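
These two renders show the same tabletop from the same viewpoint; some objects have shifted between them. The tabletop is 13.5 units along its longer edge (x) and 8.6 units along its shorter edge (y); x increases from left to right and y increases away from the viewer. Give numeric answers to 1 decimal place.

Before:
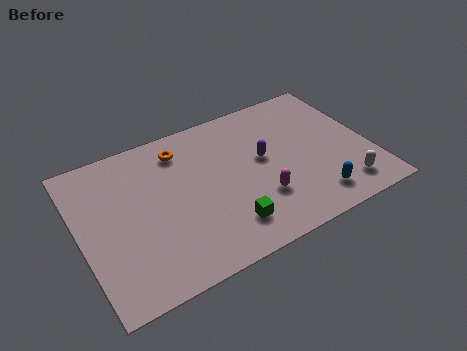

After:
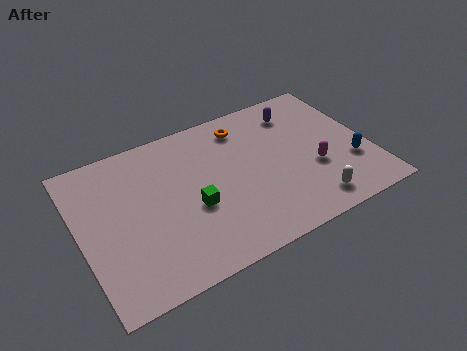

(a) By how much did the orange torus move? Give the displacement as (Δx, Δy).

(3.0, 0.1)

From the two frames, the orange torus sits at roughly (5.0, 7.0) before and (8.0, 7.1) after.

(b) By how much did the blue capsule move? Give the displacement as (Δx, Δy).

(2.0, 1.3)

The blue capsule started near (10.5, 1.5) and ended near (12.5, 2.8).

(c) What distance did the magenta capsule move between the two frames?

2.8

The magenta capsule moved from about (8.1, 2.6) to (10.8, 3.2), a distance of √(2.7² + 0.6²) ≈ 2.8.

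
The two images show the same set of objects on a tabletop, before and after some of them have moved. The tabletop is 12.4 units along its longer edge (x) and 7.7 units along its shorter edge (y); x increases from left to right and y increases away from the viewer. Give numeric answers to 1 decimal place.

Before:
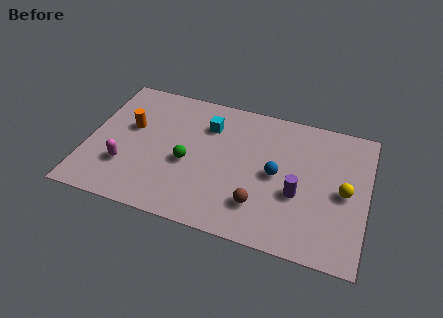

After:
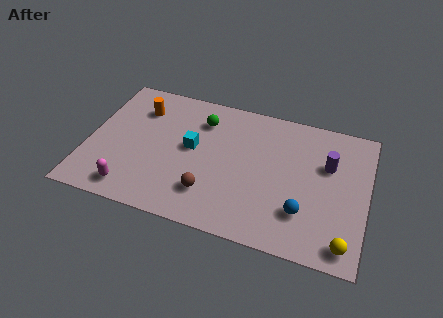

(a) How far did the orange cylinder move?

1.2

The orange cylinder moved from about (1.8, 4.6) to (2.1, 5.8), a distance of √(0.3² + 1.2²) ≈ 1.2.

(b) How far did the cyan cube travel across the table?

1.6

The cyan cube was near (5.2, 5.7) before and (4.6, 4.2) after, so it travelled √(0.6² + 1.5²) ≈ 1.6 units.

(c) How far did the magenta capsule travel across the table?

1.3

The magenta capsule was near (1.8, 2.3) before and (2.2, 1.1) after, so it travelled √(0.4² + 1.2²) ≈ 1.3 units.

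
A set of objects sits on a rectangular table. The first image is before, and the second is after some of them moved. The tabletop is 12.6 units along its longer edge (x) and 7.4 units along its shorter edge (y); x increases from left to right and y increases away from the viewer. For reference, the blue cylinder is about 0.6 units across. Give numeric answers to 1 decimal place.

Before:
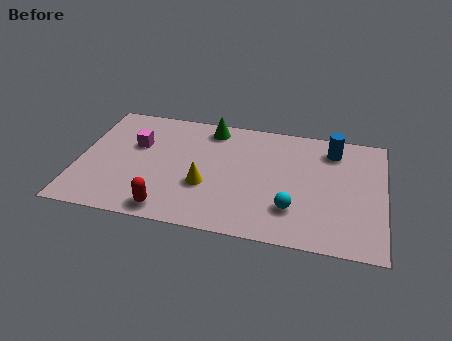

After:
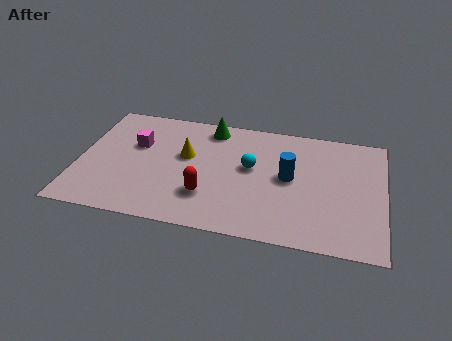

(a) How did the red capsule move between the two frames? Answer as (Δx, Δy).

(1.5, 1.2)

From the two frames, the red capsule sits at roughly (3.9, 0.9) before and (5.4, 2.1) after.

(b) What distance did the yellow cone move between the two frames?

1.9

From (5.3, 2.7) to (4.4, 4.4), the yellow cone covered √(0.9² + 1.7²) ≈ 1.9 units.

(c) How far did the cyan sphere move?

2.8

From (8.9, 2.0) to (7.1, 4.2), the cyan sphere covered √(1.8² + 2.2²) ≈ 2.8 units.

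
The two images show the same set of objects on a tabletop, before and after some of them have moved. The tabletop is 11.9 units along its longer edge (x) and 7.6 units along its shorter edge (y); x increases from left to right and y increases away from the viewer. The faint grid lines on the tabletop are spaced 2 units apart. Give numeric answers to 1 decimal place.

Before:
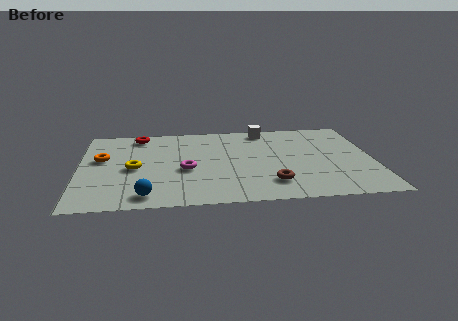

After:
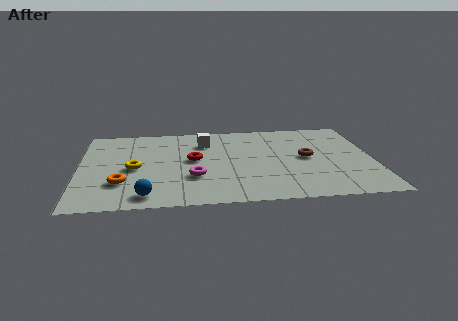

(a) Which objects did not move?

the blue sphere and the yellow torus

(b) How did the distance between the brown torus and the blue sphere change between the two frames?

+2.1

Before: roughly 5.0 units apart; after: 7.1. That's 2.1 units further apart.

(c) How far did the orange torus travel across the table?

2.4

From (0.9, 4.5) to (1.7, 2.2), the orange torus covered √(0.8² + 2.3²) ≈ 2.4 units.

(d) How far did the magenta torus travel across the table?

0.8

The magenta torus moved from about (4.3, 3.2) to (4.6, 2.5), a distance of √(0.3² + 0.7²) ≈ 0.8.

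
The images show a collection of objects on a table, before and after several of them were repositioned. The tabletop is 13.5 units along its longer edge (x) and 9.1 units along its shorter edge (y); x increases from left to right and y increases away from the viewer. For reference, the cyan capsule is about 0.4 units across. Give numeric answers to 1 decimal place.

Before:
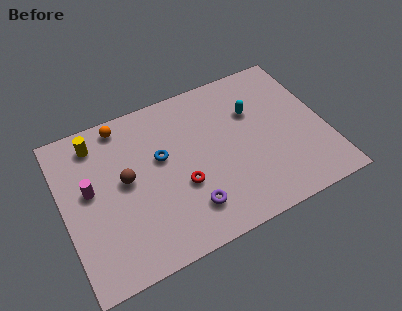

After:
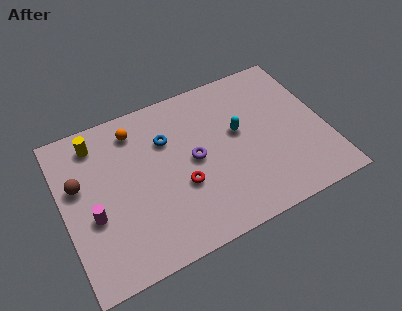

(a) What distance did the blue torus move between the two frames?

1.0

The blue torus moved from about (5.1, 5.4) to (5.5, 6.3), a distance of √(0.4² + 0.9²) ≈ 1.0.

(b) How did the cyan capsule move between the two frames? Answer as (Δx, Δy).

(-0.9, -0.9)

The cyan capsule started near (10.0, 6.1) and ended near (9.1, 5.2).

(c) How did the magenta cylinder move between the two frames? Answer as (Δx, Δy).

(0.0, -1.5)

The magenta cylinder started near (1.4, 5.1) and ended near (1.4, 3.6).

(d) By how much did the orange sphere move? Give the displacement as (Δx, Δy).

(0.6, -0.6)

From the two frames, the orange sphere sits at roughly (3.4, 8.1) before and (4.0, 7.5) after.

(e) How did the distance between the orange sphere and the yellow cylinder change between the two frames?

+0.5

They were about 1.5 units apart before and 2.0 after — 0.5 units further apart.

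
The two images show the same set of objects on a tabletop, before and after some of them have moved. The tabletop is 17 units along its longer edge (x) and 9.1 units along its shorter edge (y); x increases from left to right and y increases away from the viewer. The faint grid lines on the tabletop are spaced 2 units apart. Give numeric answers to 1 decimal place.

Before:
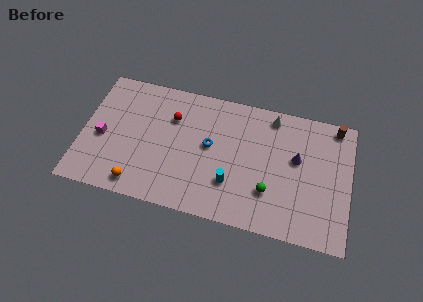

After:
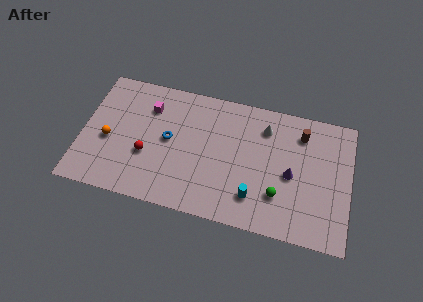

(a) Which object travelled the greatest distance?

the magenta cube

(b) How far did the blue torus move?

2.6

The blue torus was near (8.1, 5.0) before and (5.5, 4.8) after, so it travelled √(2.6² + 0.2²) ≈ 2.6 units.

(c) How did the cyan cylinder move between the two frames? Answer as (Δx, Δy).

(1.5, -0.6)

From the two frames, the cyan cylinder sits at roughly (9.6, 2.7) before and (11.1, 2.1) after.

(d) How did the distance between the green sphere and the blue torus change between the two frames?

+2.9

Before: roughly 4.5 units apart; after: 7.4. That's 2.9 units further apart.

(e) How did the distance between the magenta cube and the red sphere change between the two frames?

-1.5

Before: roughly 4.9 units apart; after: 3.4. That's 1.5 units closer together.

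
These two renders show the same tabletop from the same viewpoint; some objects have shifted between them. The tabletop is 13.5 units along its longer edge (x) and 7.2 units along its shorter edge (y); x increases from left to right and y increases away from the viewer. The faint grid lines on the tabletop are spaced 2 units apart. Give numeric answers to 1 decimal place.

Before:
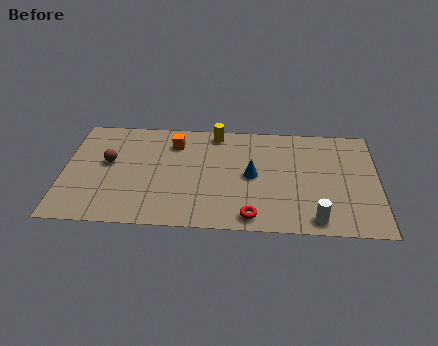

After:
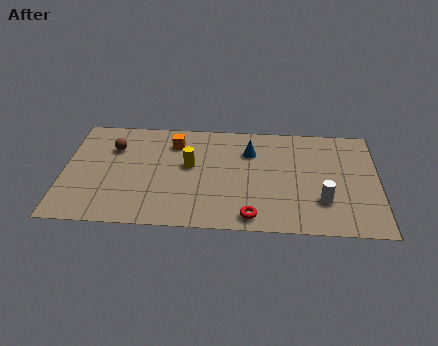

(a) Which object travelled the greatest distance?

the yellow cylinder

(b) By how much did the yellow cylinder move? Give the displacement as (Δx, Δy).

(-1.1, -2.3)

From the two frames, the yellow cylinder sits at roughly (6.5, 6.4) before and (5.4, 4.1) after.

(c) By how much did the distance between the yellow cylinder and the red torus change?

-1.5

Before: roughly 5.7 units apart; after: 4.2. That's 1.5 units closer together.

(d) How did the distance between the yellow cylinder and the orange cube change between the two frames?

-0.3

They were about 2.0 units apart before and 1.7 after — 0.3 units closer together.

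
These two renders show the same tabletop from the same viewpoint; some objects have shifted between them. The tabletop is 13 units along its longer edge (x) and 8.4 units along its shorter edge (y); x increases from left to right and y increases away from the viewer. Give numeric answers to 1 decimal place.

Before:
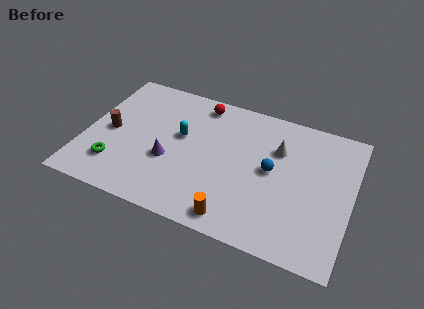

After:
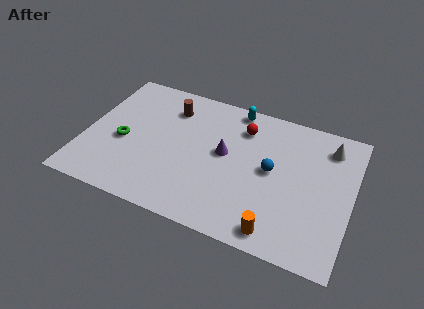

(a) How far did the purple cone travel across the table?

3.0

The purple cone was near (4.2, 3.2) before and (6.8, 4.6) after, so it travelled √(2.6² + 1.4²) ≈ 3.0 units.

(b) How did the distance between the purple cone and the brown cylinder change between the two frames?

+0.4

They were about 3.1 units apart before and 3.5 after — 0.4 units further apart.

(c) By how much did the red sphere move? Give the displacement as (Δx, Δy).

(2.2, -0.8)

From the two frames, the red sphere sits at roughly (5.3, 7.3) before and (7.5, 6.5) after.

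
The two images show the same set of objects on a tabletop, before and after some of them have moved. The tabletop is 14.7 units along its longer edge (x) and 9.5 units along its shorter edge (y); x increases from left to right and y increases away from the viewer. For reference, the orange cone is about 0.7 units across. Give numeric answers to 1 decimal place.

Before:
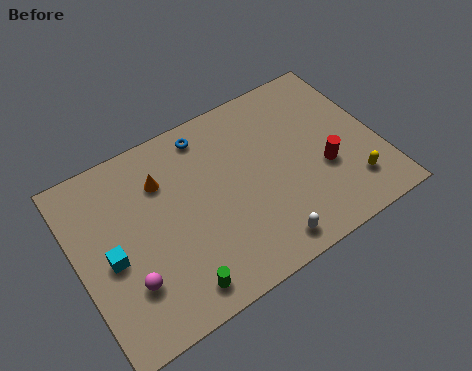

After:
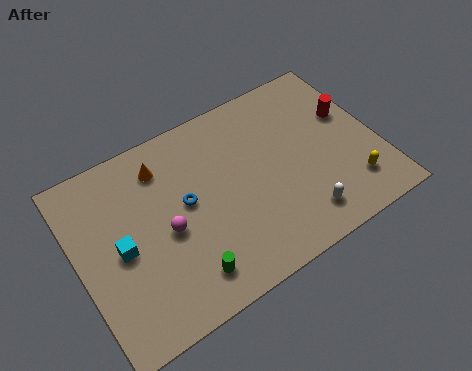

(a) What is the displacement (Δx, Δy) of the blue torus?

(-1.5, -3.0)

From the two frames, the blue torus sits at roughly (6.8, 8.2) before and (5.3, 5.2) after.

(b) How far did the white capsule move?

2.0

The white capsule was near (8.5, 1.2) before and (10.4, 1.7) after, so it travelled √(1.9² + 0.5²) ≈ 2.0 units.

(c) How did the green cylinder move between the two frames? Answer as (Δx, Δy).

(0.5, 0.4)

The green cylinder started near (4.2, 1.3) and ended near (4.7, 1.7).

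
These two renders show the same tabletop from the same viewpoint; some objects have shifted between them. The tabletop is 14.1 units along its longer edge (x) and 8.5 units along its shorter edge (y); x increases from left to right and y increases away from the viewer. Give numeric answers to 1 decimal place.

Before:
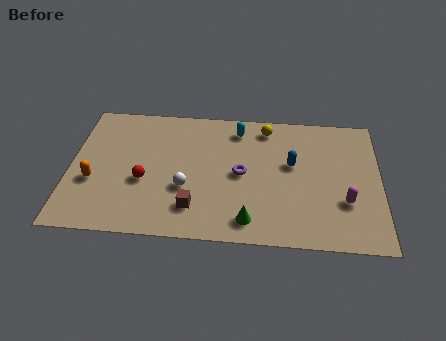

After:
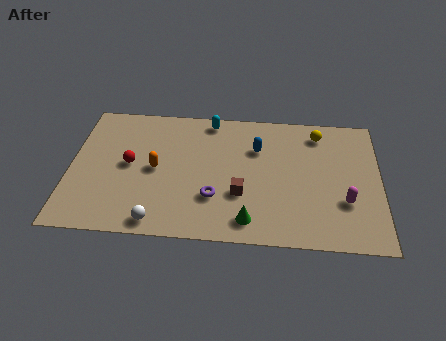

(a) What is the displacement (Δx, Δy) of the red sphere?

(-0.7, 1.0)

The red sphere was at about (3.4, 3.4) and moved to about (2.7, 4.4).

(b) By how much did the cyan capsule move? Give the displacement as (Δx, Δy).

(-1.3, 0.5)

From the two frames, the cyan capsule sits at roughly (7.6, 7.1) before and (6.3, 7.6) after.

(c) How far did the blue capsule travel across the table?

1.8

From (10.1, 5.0) to (8.5, 5.9), the blue capsule covered √(1.6² + 0.9²) ≈ 1.8 units.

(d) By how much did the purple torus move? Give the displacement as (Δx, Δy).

(-1.2, -1.6)

From the two frames, the purple torus sits at roughly (7.8, 4.2) before and (6.6, 2.6) after.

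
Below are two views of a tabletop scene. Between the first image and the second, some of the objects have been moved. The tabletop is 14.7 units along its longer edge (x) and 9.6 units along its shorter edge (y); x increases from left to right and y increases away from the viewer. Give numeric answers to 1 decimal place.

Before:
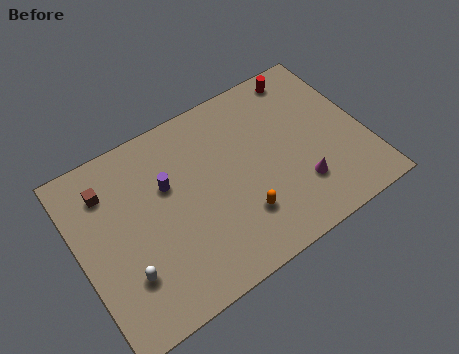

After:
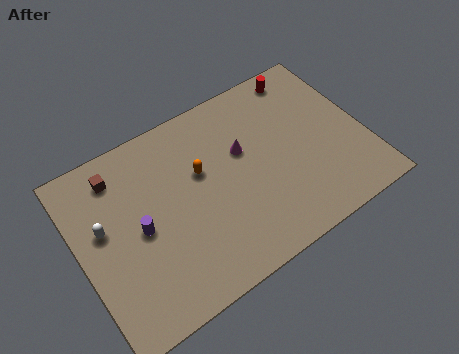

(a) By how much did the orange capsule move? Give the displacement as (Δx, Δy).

(-1.5, 3.3)

The orange capsule was at about (7.9, 2.6) and moved to about (6.4, 5.9).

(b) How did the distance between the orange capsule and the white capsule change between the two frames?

-0.8

The distance was about 5.9 in the first image and 5.1 in the second, so they moved 0.8 units closer together.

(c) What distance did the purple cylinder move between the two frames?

2.3

The purple cylinder was near (4.7, 6.1) before and (3.0, 4.6) after, so it travelled √(1.7² + 1.5²) ≈ 2.3 units.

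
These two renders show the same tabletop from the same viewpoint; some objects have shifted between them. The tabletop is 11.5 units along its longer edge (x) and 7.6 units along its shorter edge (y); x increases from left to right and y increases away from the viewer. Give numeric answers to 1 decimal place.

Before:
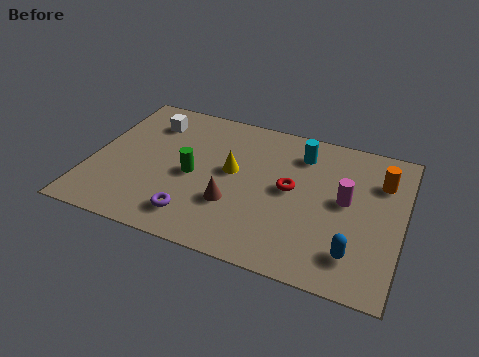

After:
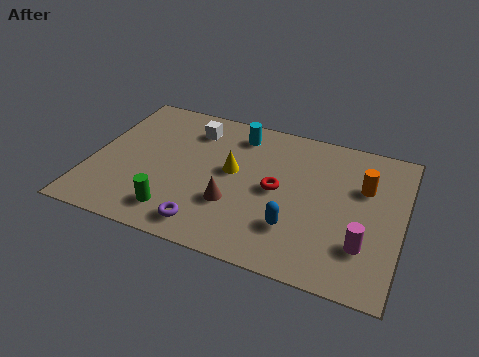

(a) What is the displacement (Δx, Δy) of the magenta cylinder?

(0.8, -2.0)

The magenta cylinder started near (9.4, 4.1) and ended near (10.2, 2.1).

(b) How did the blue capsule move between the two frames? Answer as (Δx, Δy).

(-2.2, 0.5)

The blue capsule was at about (9.9, 1.6) and moved to about (7.7, 2.1).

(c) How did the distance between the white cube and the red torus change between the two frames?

-1.8

They were about 5.8 units apart before and 4.0 after — 1.8 units closer together.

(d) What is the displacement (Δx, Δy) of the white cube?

(1.6, 0.1)

The white cube started near (1.9, 5.9) and ended near (3.5, 6.0).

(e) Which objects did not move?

the brown cone and the yellow cone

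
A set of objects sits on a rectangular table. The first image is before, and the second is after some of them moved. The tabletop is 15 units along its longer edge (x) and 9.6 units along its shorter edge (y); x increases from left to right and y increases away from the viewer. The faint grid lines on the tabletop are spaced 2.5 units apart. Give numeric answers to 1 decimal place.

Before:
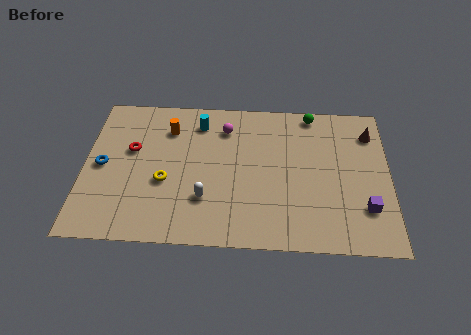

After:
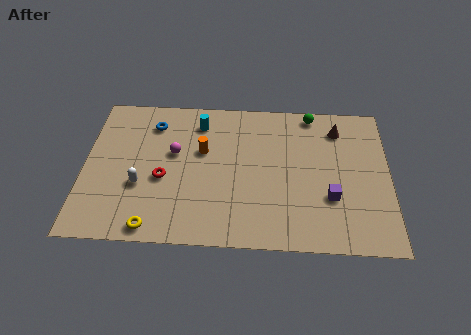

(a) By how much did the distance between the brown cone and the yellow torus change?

+0.5

They were about 10.8 units apart before and 11.3 after — 0.5 units further apart.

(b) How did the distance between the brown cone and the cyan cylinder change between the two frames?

-1.6

Before: roughly 8.5 units apart; after: 6.9. That's 1.6 units closer together.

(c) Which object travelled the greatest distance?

the blue torus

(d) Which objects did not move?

the cyan cylinder and the green sphere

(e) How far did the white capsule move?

3.3

The white capsule was near (6.0, 2.8) before and (2.8, 3.5) after, so it travelled √(3.2² + 0.7²) ≈ 3.3 units.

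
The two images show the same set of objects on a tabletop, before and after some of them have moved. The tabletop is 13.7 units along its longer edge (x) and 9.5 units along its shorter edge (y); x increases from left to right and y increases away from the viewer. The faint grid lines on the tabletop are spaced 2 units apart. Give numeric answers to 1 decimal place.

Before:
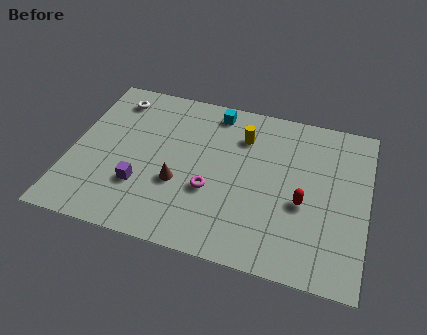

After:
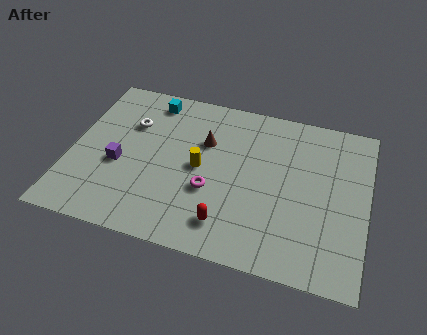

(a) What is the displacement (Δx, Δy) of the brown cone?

(1.0, 2.8)

From the two frames, the brown cone sits at roughly (5.1, 3.5) before and (6.1, 6.3) after.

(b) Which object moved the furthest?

the red capsule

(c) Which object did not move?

the magenta torus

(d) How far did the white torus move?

1.7

The white torus was near (1.7, 7.9) before and (2.6, 6.5) after, so it travelled √(0.9² + 1.4²) ≈ 1.7 units.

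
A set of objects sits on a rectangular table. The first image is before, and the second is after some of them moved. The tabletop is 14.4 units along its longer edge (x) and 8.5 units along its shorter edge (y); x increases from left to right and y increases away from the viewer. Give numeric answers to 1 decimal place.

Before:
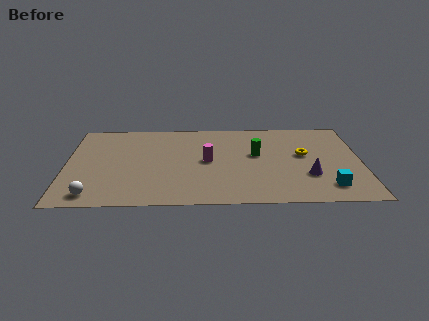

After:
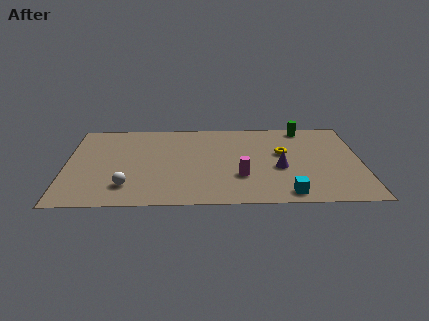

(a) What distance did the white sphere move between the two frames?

1.8

The white sphere was near (1.4, 1.1) before and (3.0, 1.9) after, so it travelled √(1.6² + 0.8²) ≈ 1.8 units.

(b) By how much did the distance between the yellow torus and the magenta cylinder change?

-1.6

Before: roughly 4.7 units apart; after: 3.1. That's 1.6 units closer together.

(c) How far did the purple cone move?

1.6

From (11.8, 2.7) to (10.4, 3.5), the purple cone covered √(1.4² + 0.8²) ≈ 1.6 units.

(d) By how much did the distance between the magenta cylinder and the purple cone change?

-3.1

They were about 5.2 units apart before and 2.1 after — 3.1 units closer together.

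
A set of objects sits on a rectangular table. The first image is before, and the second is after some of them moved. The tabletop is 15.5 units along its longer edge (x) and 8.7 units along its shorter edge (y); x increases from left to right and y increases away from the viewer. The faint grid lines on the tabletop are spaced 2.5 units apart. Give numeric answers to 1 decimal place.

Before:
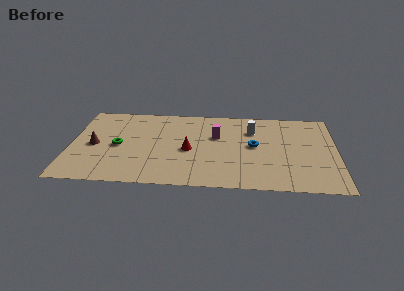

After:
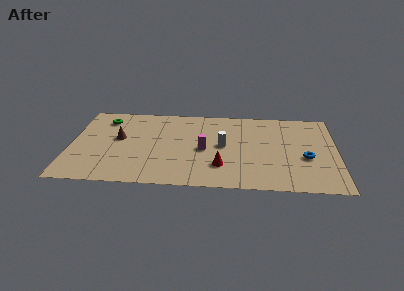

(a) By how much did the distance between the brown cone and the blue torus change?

+1.7

The distance was about 9.3 in the first image and 11.0 in the second, so they moved 1.7 units further apart.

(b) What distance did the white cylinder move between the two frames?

2.5

From (10.6, 6.3) to (8.9, 4.5), the white cylinder covered √(1.7² + 1.8²) ≈ 2.5 units.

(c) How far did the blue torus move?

3.2

The blue torus was near (10.7, 4.6) before and (13.7, 3.5) after, so it travelled √(3.0² + 1.1²) ≈ 3.2 units.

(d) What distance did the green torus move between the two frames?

3.0

From (2.8, 4.1) to (1.9, 7.0), the green torus covered √(0.9² + 2.9²) ≈ 3.0 units.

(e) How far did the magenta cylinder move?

1.7

The magenta cylinder moved from about (8.5, 5.5) to (7.8, 4.0), a distance of √(0.7² + 1.5²) ≈ 1.7.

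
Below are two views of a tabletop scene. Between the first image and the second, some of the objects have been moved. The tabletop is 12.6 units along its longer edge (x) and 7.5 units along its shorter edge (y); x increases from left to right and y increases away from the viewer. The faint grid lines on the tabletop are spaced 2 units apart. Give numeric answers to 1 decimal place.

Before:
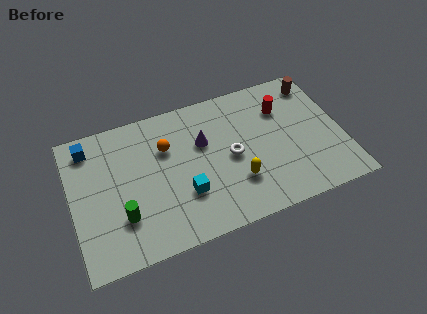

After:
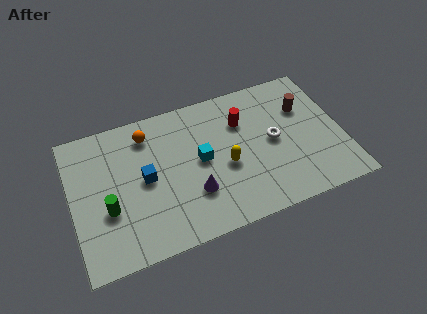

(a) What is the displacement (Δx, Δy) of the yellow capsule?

(-0.4, 1.0)

From the two frames, the yellow capsule sits at roughly (7.5, 2.2) before and (7.1, 3.2) after.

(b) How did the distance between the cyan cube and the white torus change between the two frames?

+0.8

They were about 2.6 units apart before and 3.4 after — 0.8 units further apart.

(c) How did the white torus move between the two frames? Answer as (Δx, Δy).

(2.0, 0.2)

The white torus started near (7.4, 3.6) and ended near (9.4, 3.8).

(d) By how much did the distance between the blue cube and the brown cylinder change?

-3.0

Before: roughly 10.7 units apart; after: 7.7. That's 3.0 units closer together.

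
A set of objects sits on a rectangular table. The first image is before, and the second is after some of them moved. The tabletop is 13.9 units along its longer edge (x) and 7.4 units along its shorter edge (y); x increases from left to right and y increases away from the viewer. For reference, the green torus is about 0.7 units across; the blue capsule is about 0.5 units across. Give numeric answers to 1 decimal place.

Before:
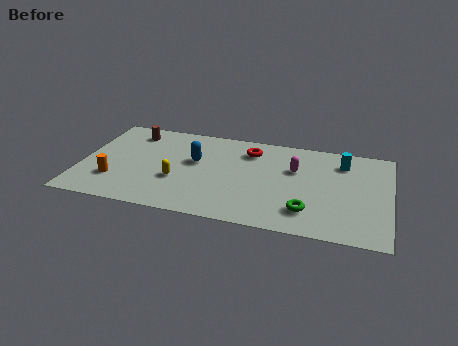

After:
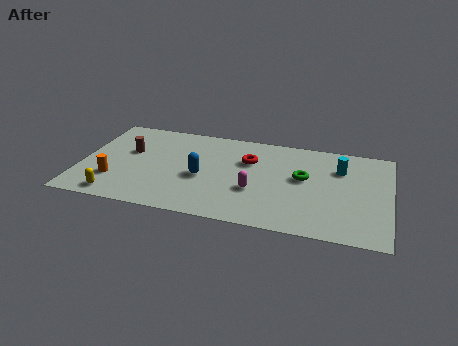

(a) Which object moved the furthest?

the yellow capsule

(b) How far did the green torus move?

2.5

The green torus was near (10.3, 1.7) before and (10.0, 4.2) after, so it travelled √(0.3² + 2.5²) ≈ 2.5 units.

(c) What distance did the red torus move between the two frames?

0.8

The red torus was near (7.5, 5.8) before and (7.5, 5.0) after, so it travelled √(0.0² + 0.8²) ≈ 0.8 units.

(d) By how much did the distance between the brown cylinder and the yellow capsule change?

-0.5

They were about 4.1 units apart before and 3.6 after — 0.5 units closer together.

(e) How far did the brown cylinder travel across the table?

1.6

From (2.1, 6.1) to (2.1, 4.5), the brown cylinder covered √(0.0² + 1.6²) ≈ 1.6 units.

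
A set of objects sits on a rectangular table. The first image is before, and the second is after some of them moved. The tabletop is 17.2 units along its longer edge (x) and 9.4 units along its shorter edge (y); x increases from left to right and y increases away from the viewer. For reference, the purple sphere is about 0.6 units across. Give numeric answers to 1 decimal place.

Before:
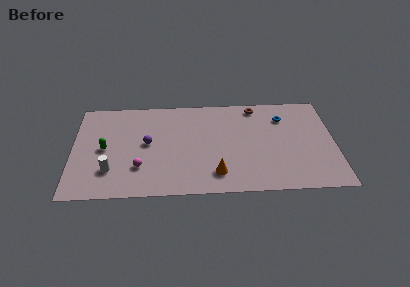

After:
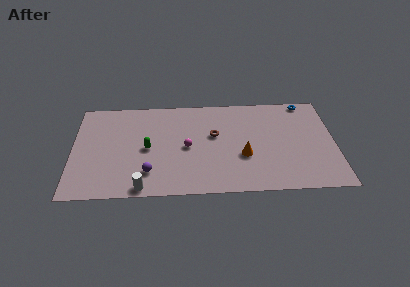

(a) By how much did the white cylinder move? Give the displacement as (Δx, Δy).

(2.1, -1.7)

From the two frames, the white cylinder sits at roughly (2.5, 2.5) before and (4.6, 0.8) after.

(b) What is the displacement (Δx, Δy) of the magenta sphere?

(3.1, 1.8)

From the two frames, the magenta sphere sits at roughly (4.4, 2.7) before and (7.5, 4.5) after.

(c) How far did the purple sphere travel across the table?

2.8

The purple sphere moved from about (4.9, 5.0) to (5.0, 2.2), a distance of √(0.1² + 2.8²) ≈ 2.8.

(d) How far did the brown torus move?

3.9

From (12.1, 8.3) to (9.3, 5.6), the brown torus covered √(2.8² + 2.7²) ≈ 3.9 units.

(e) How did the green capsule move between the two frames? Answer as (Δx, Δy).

(2.8, -0.1)

From the two frames, the green capsule sits at roughly (2.1, 4.6) before and (4.9, 4.5) after.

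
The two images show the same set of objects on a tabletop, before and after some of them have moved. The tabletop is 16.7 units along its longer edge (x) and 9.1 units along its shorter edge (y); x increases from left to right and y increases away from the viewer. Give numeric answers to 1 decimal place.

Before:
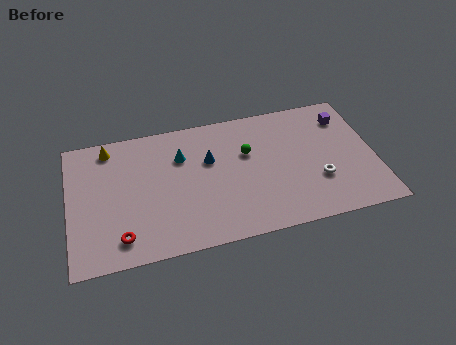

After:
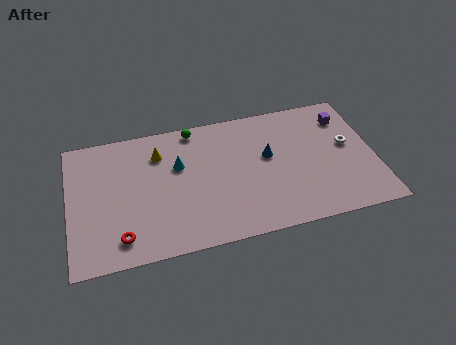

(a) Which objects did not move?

the purple cube and the red torus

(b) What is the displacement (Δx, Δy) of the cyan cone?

(-0.2, -0.6)

The cyan cone started near (6.2, 6.4) and ended near (6.0, 5.8).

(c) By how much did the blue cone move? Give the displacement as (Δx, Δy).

(3.2, -0.5)

The blue cone was at about (7.7, 5.8) and moved to about (10.9, 5.3).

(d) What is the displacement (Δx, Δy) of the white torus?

(1.8, 2.1)

The white torus started near (13.5, 3.0) and ended near (15.3, 5.1).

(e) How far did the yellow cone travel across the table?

2.9

The yellow cone was near (2.3, 7.9) before and (5.0, 6.9) after, so it travelled √(2.7² + 1.0²) ≈ 2.9 units.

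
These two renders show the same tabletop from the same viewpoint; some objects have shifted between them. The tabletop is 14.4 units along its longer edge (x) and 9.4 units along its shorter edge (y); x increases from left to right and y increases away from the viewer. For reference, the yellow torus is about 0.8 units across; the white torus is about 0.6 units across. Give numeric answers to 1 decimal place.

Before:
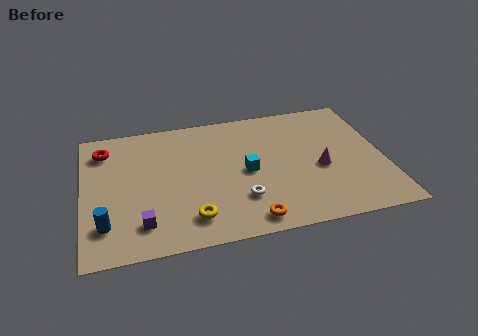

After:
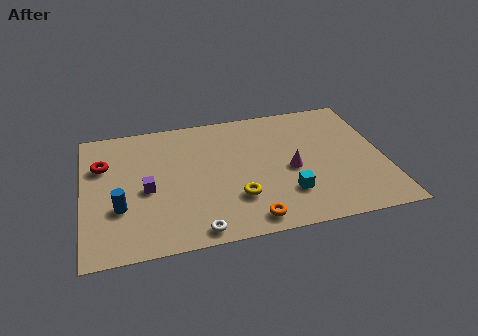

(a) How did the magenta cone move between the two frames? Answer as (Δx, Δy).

(-1.4, 0.2)

From the two frames, the magenta cone sits at roughly (11.3, 4.0) before and (9.9, 4.2) after.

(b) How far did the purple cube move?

2.3

The purple cube was near (2.7, 1.9) before and (3.0, 4.2) after, so it travelled √(0.3² + 2.3²) ≈ 2.3 units.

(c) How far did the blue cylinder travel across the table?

1.2

The blue cylinder was near (1.0, 2.2) before and (1.7, 3.2) after, so it travelled √(0.7² + 1.0²) ≈ 1.2 units.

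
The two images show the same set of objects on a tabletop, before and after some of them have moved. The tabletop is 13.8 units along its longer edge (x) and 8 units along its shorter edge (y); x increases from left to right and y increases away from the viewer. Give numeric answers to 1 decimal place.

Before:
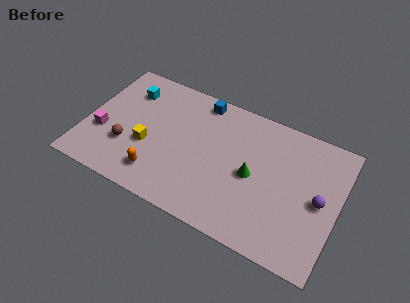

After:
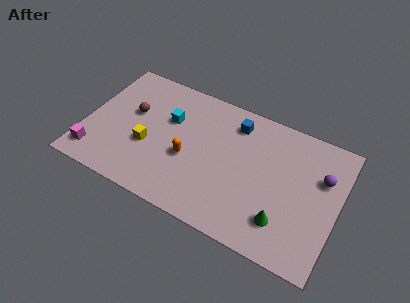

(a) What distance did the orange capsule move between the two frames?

2.2

The orange capsule moved from about (4.3, 1.6) to (5.7, 3.3), a distance of √(1.4² + 1.7²) ≈ 2.2.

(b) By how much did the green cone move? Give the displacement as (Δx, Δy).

(1.9, -1.9)

The green cone started near (9.2, 3.8) and ended near (11.1, 1.9).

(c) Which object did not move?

the yellow cube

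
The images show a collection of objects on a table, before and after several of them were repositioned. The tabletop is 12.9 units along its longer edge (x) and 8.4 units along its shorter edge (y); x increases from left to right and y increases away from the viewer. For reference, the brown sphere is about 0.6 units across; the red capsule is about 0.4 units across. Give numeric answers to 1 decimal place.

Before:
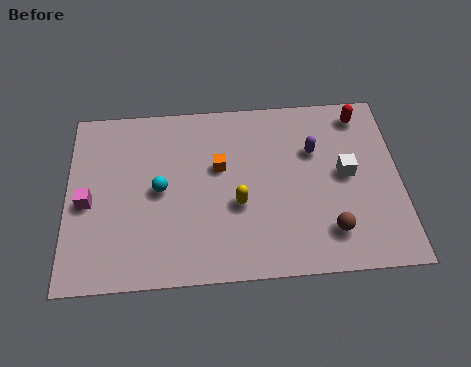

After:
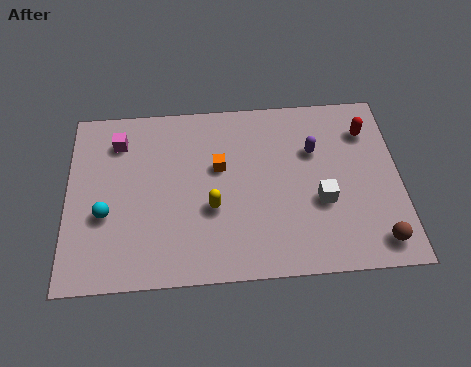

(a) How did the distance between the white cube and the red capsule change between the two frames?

+0.8

Before: roughly 2.9 units apart; after: 3.7. That's 0.8 units further apart.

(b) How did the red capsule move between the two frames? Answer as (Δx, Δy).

(0.2, -0.8)

The red capsule started near (11.5, 7.2) and ended near (11.7, 6.4).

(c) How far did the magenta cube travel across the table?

3.0

The magenta cube was near (0.8, 3.8) before and (2.0, 6.6) after, so it travelled √(1.2² + 2.8²) ≈ 3.0 units.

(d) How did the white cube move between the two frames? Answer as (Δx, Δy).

(-1.0, -1.2)

From the two frames, the white cube sits at roughly (10.8, 4.4) before and (9.8, 3.2) after.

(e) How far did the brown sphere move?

1.9

The brown sphere was near (10.1, 1.8) before and (11.9, 1.2) after, so it travelled √(1.8² + 0.6²) ≈ 1.9 units.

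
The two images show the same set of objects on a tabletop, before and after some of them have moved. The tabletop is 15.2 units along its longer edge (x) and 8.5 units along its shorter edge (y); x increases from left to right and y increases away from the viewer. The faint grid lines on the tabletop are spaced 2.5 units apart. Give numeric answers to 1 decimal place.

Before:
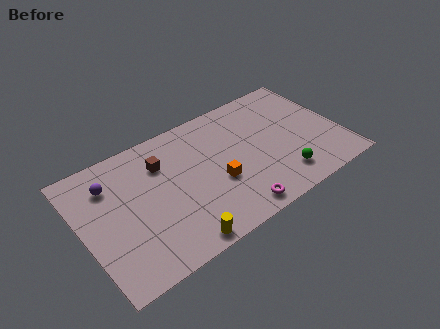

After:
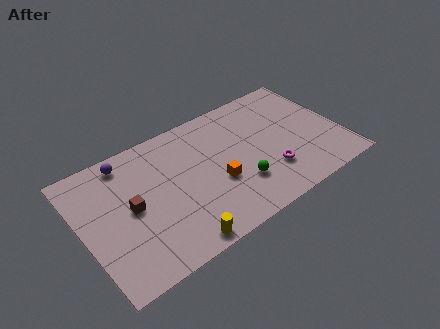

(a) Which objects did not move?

the yellow cylinder and the orange cube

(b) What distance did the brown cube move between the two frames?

2.8

From (4.9, 6.2) to (2.8, 4.3), the brown cube covered √(2.1² + 1.9²) ≈ 2.8 units.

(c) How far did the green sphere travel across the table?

2.5

From (11.3, 1.7) to (8.9, 2.5), the green sphere covered √(2.4² + 0.8²) ≈ 2.5 units.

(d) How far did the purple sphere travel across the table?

1.5

The purple sphere was near (1.9, 6.4) before and (3.0, 7.4) after, so it travelled √(1.1² + 1.0²) ≈ 1.5 units.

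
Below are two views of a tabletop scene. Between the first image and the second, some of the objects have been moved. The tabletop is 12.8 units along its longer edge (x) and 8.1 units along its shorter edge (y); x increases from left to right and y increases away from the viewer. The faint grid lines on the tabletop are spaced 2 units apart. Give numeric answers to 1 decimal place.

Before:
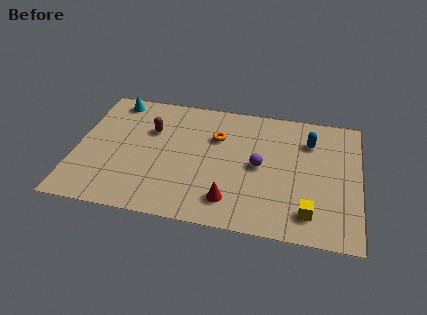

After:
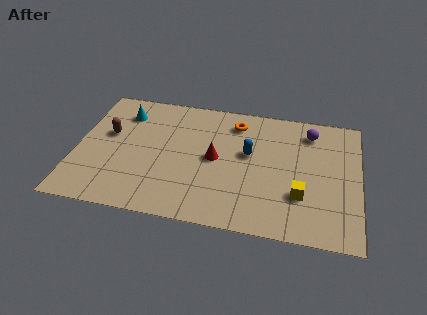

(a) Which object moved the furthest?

the purple sphere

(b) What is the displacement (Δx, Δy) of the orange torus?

(0.8, 1.1)

The orange torus started near (6.3, 5.5) and ended near (7.1, 6.6).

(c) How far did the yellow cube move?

1.1

The yellow cube moved from about (10.6, 1.5) to (10.2, 2.5), a distance of √(0.4² + 1.0²) ≈ 1.1.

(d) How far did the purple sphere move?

3.4

The purple sphere was near (8.3, 4.0) before and (10.5, 6.6) after, so it travelled √(2.2² + 2.6²) ≈ 3.4 units.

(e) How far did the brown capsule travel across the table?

2.0

From (3.3, 5.4) to (1.4, 4.8), the brown capsule covered √(1.9² + 0.6²) ≈ 2.0 units.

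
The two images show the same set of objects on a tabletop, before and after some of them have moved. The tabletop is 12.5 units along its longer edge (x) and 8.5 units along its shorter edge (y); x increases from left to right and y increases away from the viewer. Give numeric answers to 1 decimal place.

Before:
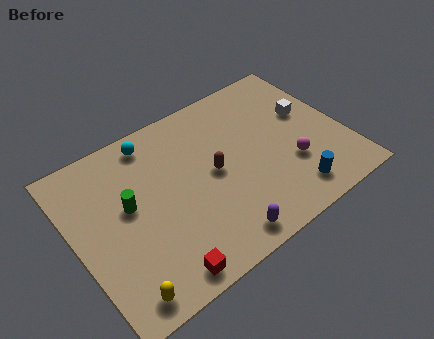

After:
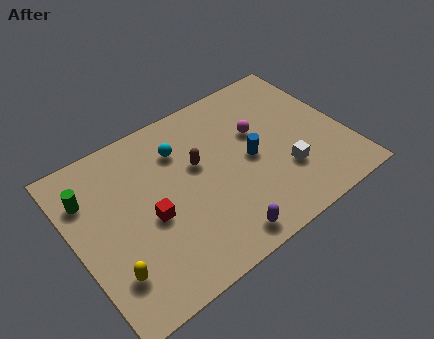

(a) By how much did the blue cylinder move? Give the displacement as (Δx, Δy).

(-1.4, 2.7)

From the two frames, the blue cylinder sits at roughly (9.5, 1.4) before and (8.1, 4.1) after.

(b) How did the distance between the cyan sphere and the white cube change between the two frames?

-1.8

The distance was about 7.4 in the first image and 5.6 in the second, so they moved 1.8 units closer together.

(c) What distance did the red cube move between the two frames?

2.8

The red cube moved from about (3.2, 0.9) to (3.3, 3.7), a distance of √(0.1² + 2.8²) ≈ 2.8.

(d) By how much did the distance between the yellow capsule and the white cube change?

-2.3

Before: roughly 10.5 units apart; after: 8.2. That's 2.3 units closer together.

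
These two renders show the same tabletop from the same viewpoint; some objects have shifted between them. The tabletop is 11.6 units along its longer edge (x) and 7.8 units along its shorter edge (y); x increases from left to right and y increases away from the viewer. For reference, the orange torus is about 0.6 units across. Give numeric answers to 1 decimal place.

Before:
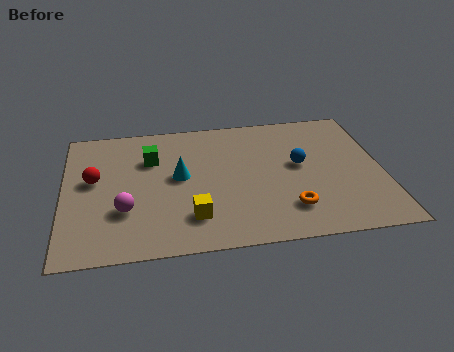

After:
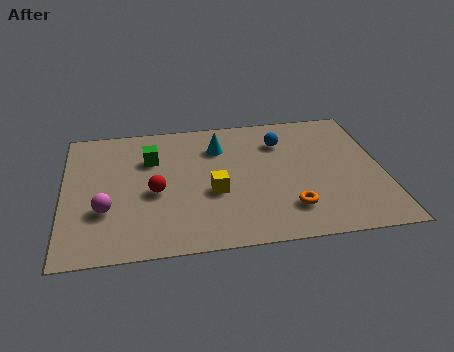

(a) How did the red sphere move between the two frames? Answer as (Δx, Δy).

(2.2, -1.0)

The red sphere was at about (1.1, 4.4) and moved to about (3.3, 3.4).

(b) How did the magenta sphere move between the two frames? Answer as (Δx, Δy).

(-0.7, 0.1)

From the two frames, the magenta sphere sits at roughly (2.2, 2.5) before and (1.5, 2.6) after.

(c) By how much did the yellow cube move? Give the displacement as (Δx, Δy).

(0.8, 1.3)

The yellow cube was at about (4.6, 1.8) and moved to about (5.4, 3.1).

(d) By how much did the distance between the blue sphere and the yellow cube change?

-1.0

Before: roughly 4.7 units apart; after: 3.7. That's 1.0 units closer together.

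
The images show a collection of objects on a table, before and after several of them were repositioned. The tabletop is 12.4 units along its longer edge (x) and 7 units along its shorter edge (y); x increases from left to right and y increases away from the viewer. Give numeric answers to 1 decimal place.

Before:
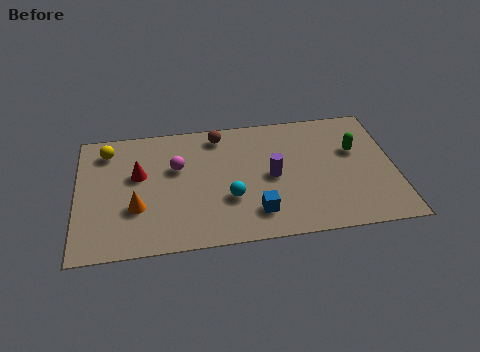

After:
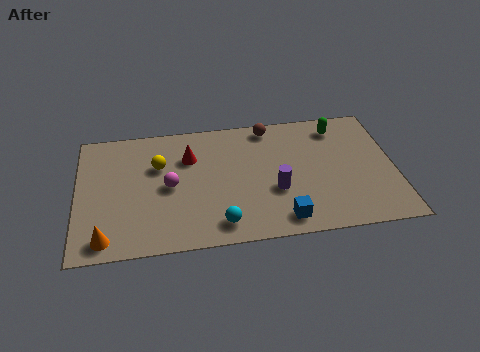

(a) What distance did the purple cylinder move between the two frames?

0.8

The purple cylinder moved from about (7.6, 3.4) to (7.7, 2.6), a distance of √(0.1² + 0.8²) ≈ 0.8.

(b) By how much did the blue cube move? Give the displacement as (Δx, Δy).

(1.0, -0.5)

The blue cube started near (6.9, 1.5) and ended near (7.9, 1.0).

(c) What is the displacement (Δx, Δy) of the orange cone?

(-1.2, -1.5)

The orange cone was at about (2.3, 2.4) and moved to about (1.1, 0.9).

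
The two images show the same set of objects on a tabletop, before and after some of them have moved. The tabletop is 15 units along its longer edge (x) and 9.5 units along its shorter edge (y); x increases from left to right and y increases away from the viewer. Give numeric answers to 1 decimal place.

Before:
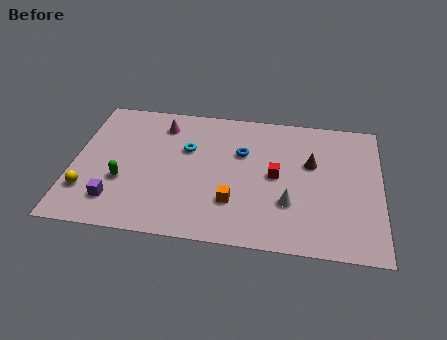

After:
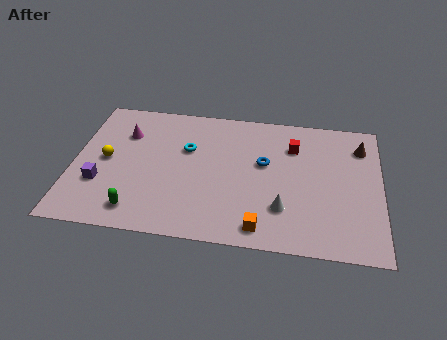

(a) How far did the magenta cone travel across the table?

2.0

From (4.2, 7.7) to (2.4, 6.8), the magenta cone covered √(1.8² + 0.9²) ≈ 2.0 units.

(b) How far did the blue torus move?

1.3

The blue torus was near (8.2, 6.2) before and (9.3, 5.6) after, so it travelled √(1.1² + 0.6²) ≈ 1.3 units.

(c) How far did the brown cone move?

2.8

The brown cone moved from about (11.6, 5.9) to (14.0, 7.4), a distance of √(2.4² + 1.5²) ≈ 2.8.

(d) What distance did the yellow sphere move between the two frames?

2.4

The yellow sphere was near (0.8, 2.5) before and (1.6, 4.8) after, so it travelled √(0.8² + 2.3²) ≈ 2.4 units.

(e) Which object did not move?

the cyan torus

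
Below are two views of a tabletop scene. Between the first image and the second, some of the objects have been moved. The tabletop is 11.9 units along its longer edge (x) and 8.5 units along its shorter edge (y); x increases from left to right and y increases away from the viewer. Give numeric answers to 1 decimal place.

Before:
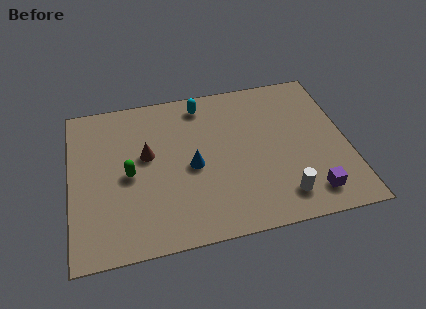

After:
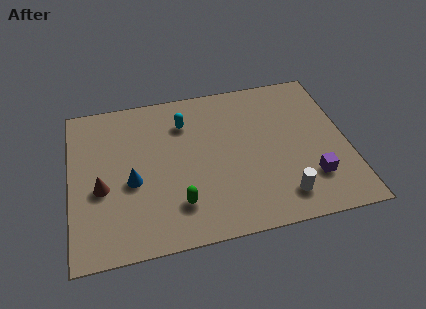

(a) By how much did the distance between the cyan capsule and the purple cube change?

-0.6

They were about 7.3 units apart before and 6.7 after — 0.6 units closer together.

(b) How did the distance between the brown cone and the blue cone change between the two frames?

-0.8

Before: roughly 2.1 units apart; after: 1.3. That's 0.8 units closer together.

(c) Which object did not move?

the white cylinder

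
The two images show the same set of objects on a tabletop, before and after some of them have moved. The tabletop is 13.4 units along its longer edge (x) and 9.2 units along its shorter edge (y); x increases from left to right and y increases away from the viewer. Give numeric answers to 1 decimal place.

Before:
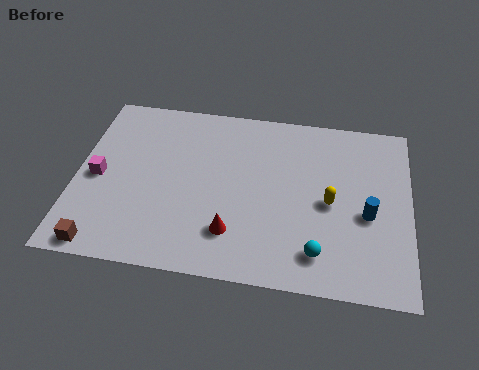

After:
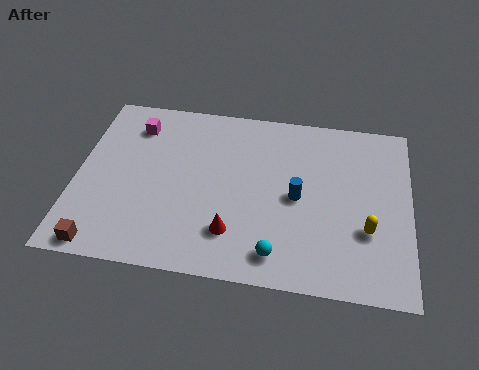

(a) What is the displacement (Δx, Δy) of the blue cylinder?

(-2.8, 0.5)

From the two frames, the blue cylinder sits at roughly (11.7, 3.9) before and (8.9, 4.4) after.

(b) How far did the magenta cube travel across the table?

3.3

From (0.9, 4.3) to (2.2, 7.3), the magenta cube covered √(1.3² + 3.0²) ≈ 3.3 units.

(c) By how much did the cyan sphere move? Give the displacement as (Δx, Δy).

(-1.6, -0.3)

The cyan sphere was at about (9.8, 1.7) and moved to about (8.2, 1.4).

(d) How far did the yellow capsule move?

1.9

The yellow capsule moved from about (10.2, 4.3) to (11.7, 3.1), a distance of √(1.5² + 1.2²) ≈ 1.9.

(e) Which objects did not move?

the red cone and the brown cube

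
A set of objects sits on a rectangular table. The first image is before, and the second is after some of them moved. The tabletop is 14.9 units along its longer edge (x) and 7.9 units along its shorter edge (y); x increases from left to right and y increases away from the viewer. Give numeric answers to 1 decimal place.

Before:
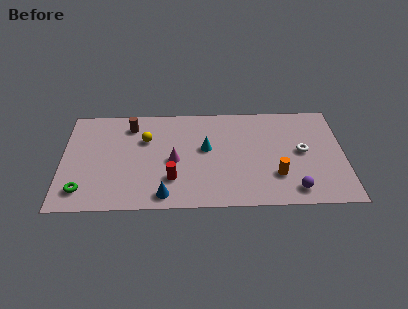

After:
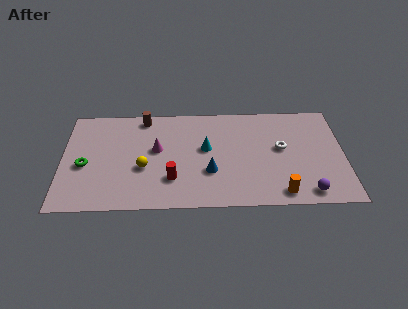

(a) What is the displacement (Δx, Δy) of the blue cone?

(2.4, 1.7)

The blue cone started near (5.4, 1.0) and ended near (7.8, 2.7).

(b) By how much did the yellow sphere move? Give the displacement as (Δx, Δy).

(-0.1, -2.2)

The yellow sphere was at about (4.4, 5.3) and moved to about (4.3, 3.1).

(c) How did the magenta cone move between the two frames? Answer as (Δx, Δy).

(-0.9, 0.9)

The magenta cone started near (5.9, 3.6) and ended near (5.0, 4.5).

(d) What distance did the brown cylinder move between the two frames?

0.9

From (3.6, 6.4) to (4.3, 7.0), the brown cylinder covered √(0.7² + 0.6²) ≈ 0.9 units.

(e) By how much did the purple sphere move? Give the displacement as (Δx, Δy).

(0.7, -0.2)

The purple sphere was at about (12.2, 1.2) and moved to about (12.9, 1.0).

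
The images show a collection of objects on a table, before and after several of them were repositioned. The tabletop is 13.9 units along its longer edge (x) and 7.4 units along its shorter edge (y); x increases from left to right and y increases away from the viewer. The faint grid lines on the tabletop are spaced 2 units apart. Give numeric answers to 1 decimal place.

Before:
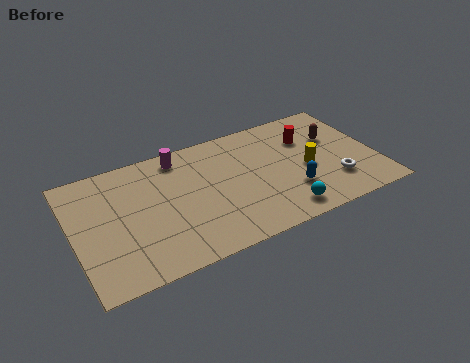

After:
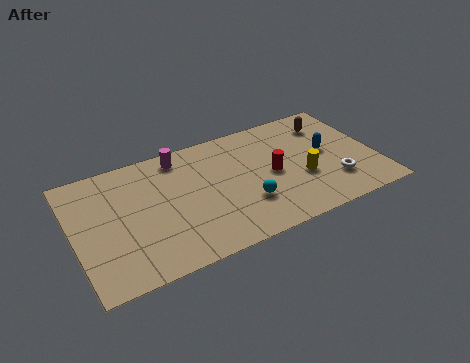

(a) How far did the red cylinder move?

2.5

From (11.0, 5.2) to (9.1, 3.6), the red cylinder covered √(1.9² + 1.6²) ≈ 2.5 units.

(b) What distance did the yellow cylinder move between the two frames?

0.6

The yellow cylinder was near (10.7, 3.3) before and (10.4, 2.8) after, so it travelled √(0.3² + 0.5²) ≈ 0.6 units.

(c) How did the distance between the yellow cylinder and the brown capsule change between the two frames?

+1.3

The distance was about 2.1 in the first image and 3.4 in the second, so they moved 1.3 units further apart.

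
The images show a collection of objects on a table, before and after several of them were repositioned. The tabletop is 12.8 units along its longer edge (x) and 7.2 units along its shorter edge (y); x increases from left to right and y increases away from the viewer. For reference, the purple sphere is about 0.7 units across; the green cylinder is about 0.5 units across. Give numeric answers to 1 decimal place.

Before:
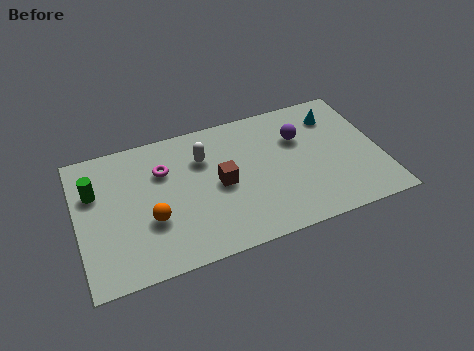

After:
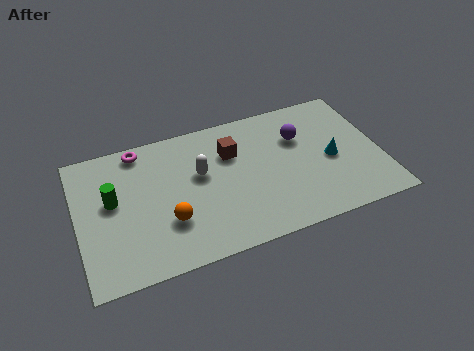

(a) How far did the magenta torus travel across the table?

1.7

The magenta torus moved from about (3.7, 5.0) to (2.8, 6.4), a distance of √(0.9² + 1.4²) ≈ 1.7.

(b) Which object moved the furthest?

the cyan cone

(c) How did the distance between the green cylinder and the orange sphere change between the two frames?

-0.3

The distance was about 3.1 in the first image and 2.8 in the second, so they moved 0.3 units closer together.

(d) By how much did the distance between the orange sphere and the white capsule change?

-1.0

They were about 3.5 units apart before and 2.5 after — 1.0 units closer together.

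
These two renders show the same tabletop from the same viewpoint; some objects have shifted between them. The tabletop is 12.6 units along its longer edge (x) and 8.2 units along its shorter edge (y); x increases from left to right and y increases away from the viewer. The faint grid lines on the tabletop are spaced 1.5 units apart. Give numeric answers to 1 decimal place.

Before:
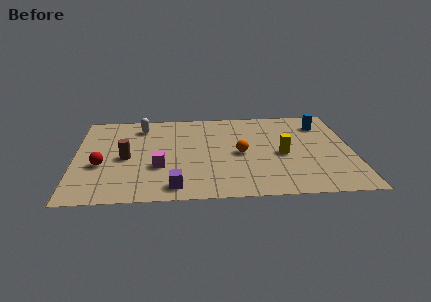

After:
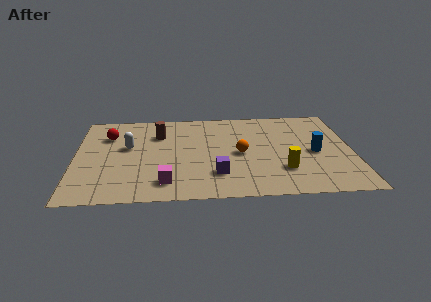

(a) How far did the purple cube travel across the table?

2.1

The purple cube moved from about (4.5, 1.1) to (6.4, 2.1), a distance of √(1.9² + 1.0²) ≈ 2.1.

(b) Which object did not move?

the orange sphere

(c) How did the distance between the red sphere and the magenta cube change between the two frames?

+2.5

Before: roughly 2.6 units apart; after: 5.1. That's 2.5 units further apart.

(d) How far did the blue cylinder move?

2.6

The blue cylinder moved from about (11.3, 6.4) to (10.9, 3.8), a distance of √(0.4² + 2.6²) ≈ 2.6.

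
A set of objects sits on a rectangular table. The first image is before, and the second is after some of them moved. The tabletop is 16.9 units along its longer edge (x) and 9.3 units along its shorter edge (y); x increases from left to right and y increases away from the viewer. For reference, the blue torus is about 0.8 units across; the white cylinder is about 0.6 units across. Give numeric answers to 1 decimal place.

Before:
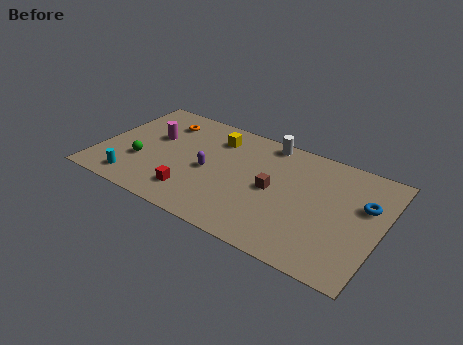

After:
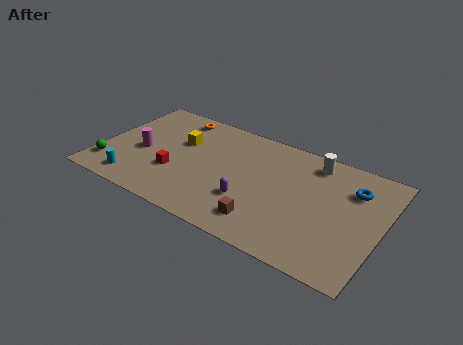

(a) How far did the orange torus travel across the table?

1.0

The orange torus moved from about (3.3, 7.3) to (3.9, 8.1), a distance of √(0.6² + 0.8²) ≈ 1.0.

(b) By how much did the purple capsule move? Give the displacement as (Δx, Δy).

(2.7, -1.3)

The purple capsule started near (6.6, 4.3) and ended near (9.3, 3.0).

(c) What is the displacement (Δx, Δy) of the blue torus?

(-0.8, 0.9)

The blue torus started near (15.8, 5.9) and ended near (15.0, 6.8).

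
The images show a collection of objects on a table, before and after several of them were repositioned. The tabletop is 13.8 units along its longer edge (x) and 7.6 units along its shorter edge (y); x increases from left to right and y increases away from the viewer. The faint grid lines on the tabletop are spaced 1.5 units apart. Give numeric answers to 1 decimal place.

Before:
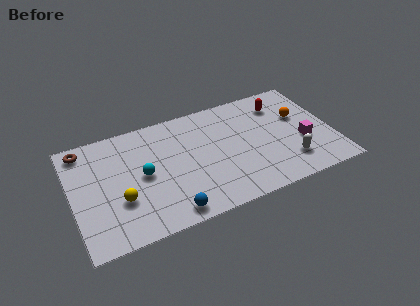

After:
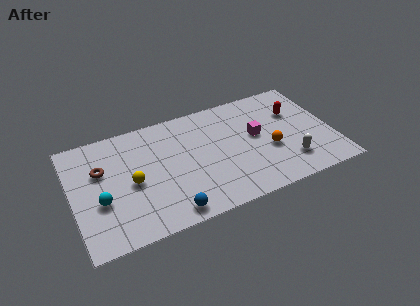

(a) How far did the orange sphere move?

2.5

From (12.2, 4.7) to (10.4, 3.0), the orange sphere covered √(1.8² + 1.7²) ≈ 2.5 units.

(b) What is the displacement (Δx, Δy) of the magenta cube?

(-2.4, 1.3)

The magenta cube started near (12.2, 2.9) and ended near (9.8, 4.2).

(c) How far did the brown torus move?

1.9

The brown torus moved from about (0.8, 6.6) to (1.6, 4.9), a distance of √(0.8² + 1.7²) ≈ 1.9.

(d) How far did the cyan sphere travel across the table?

2.5

The cyan sphere moved from about (3.7, 3.8) to (1.4, 2.9), a distance of √(2.3² + 0.9²) ≈ 2.5.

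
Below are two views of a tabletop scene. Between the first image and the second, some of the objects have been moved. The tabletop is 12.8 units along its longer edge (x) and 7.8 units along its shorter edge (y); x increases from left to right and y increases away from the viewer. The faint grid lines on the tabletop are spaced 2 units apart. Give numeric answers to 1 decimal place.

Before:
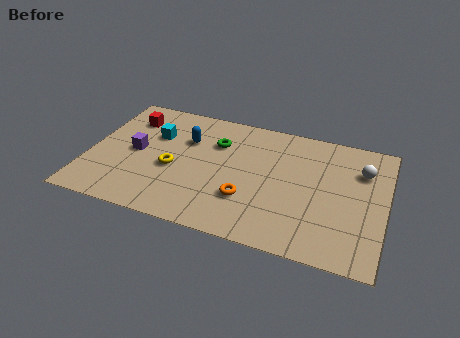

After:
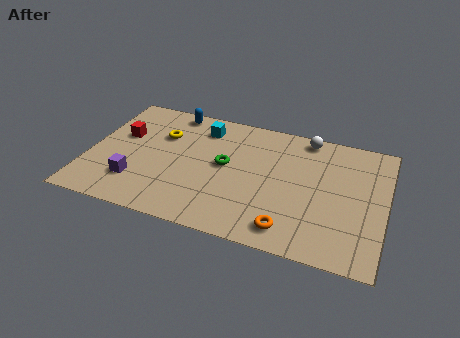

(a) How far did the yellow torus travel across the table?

2.1

From (3.7, 3.3) to (3.0, 5.3), the yellow torus covered √(0.7² + 2.0²) ≈ 2.1 units.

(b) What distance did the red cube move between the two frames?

1.2

The red cube was near (1.5, 6.0) before and (1.3, 4.8) after, so it travelled √(0.2² + 1.2²) ≈ 1.2 units.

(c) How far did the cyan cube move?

2.3

The cyan cube moved from about (2.7, 5.2) to (4.7, 6.3), a distance of √(2.0² + 1.1²) ≈ 2.3.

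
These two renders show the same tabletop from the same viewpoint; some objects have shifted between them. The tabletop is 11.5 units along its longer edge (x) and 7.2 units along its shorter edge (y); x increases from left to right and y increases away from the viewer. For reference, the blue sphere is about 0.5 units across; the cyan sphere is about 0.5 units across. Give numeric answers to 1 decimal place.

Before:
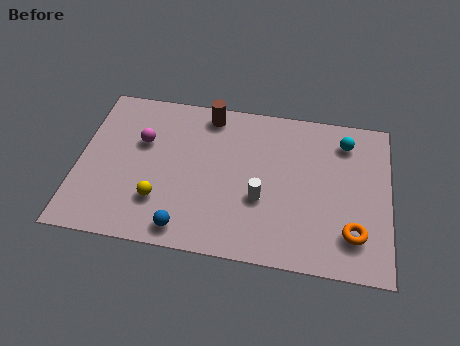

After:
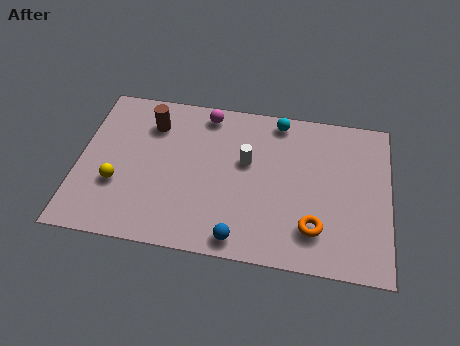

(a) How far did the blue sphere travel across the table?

2.0

The blue sphere was near (4.1, 0.9) before and (6.1, 0.8) after, so it travelled √(2.0² + 0.1²) ≈ 2.0 units.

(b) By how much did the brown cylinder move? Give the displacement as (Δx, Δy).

(-2.1, -0.8)

The brown cylinder started near (4.7, 6.3) and ended near (2.6, 5.5).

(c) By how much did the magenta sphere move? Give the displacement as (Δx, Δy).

(2.3, 1.7)

The magenta sphere started near (2.3, 4.6) and ended near (4.6, 6.3).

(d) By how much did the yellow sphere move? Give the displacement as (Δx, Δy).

(-1.6, 0.5)

From the two frames, the yellow sphere sits at roughly (3.1, 2.0) before and (1.5, 2.5) after.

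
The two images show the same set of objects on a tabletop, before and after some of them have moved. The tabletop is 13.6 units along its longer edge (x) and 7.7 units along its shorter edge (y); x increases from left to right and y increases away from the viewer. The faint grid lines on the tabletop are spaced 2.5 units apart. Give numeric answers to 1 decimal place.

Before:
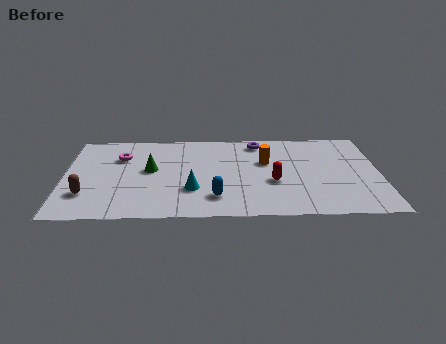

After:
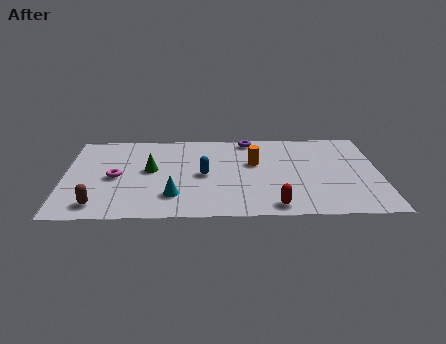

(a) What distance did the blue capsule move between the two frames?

2.1

From (6.5, 1.7) to (6.0, 3.7), the blue capsule covered √(0.5² + 2.0²) ≈ 2.1 units.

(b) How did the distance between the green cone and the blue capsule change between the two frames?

-1.4

Before: roughly 3.8 units apart; after: 2.4. That's 1.4 units closer together.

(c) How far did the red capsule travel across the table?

2.1

The red capsule moved from about (9.0, 3.0) to (9.0, 0.9), a distance of √(0.0² + 2.1²) ≈ 2.1.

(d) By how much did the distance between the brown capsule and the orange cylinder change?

-0.6

The distance was about 8.2 in the first image and 7.6 in the second, so they moved 0.6 units closer together.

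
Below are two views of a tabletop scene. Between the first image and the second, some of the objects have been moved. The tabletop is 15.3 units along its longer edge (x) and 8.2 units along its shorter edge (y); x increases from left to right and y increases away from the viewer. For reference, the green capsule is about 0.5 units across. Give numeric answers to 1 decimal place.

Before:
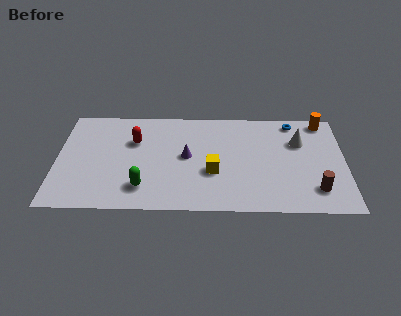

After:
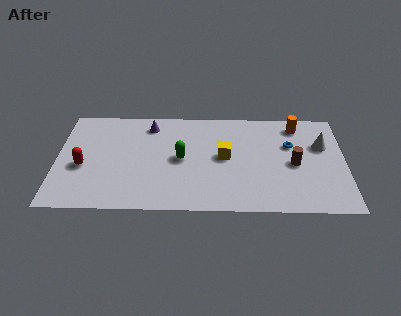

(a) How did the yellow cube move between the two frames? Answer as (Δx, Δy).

(0.6, 1.2)

From the two frames, the yellow cube sits at roughly (8.3, 3.1) before and (8.9, 4.3) after.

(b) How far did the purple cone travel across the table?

3.2

The purple cone was near (6.9, 4.3) before and (4.9, 6.8) after, so it travelled √(2.0² + 2.5²) ≈ 3.2 units.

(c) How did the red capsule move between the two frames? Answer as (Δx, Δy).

(-2.7, -2.1)

The red capsule started near (4.1, 5.5) and ended near (1.4, 3.4).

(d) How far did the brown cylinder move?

2.3

The brown cylinder moved from about (13.7, 1.8) to (12.6, 3.8), a distance of √(1.1² + 2.0²) ≈ 2.3.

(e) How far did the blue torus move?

1.9

From (12.6, 7.2) to (12.4, 5.3), the blue torus covered √(0.2² + 1.9²) ≈ 1.9 units.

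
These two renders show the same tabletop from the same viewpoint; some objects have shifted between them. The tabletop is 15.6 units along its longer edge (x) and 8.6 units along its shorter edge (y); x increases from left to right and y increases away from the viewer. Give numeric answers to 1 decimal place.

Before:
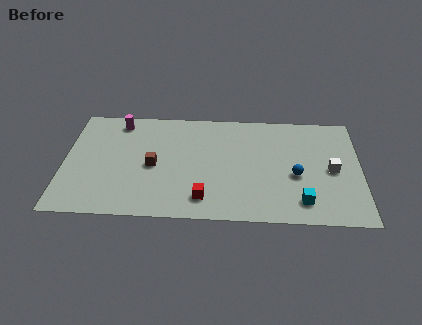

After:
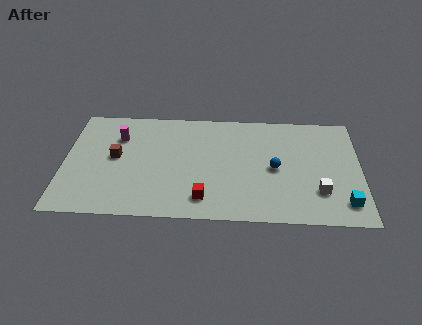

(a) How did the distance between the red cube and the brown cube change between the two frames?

+2.0

The distance was about 3.6 in the first image and 5.6 in the second, so they moved 2.0 units further apart.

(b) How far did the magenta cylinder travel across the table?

1.2

The magenta cylinder was near (2.8, 7.4) before and (2.8, 6.2) after, so it travelled √(0.0² + 1.2²) ≈ 1.2 units.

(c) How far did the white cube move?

1.8

The white cube was near (14.1, 4.1) before and (13.4, 2.4) after, so it travelled √(0.7² + 1.7²) ≈ 1.8 units.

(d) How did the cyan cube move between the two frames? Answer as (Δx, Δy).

(2.2, 0.0)

The cyan cube started near (12.5, 1.6) and ended near (14.7, 1.6).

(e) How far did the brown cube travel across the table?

2.1

The brown cube was near (4.7, 4.0) before and (2.7, 4.6) after, so it travelled √(2.0² + 0.6²) ≈ 2.1 units.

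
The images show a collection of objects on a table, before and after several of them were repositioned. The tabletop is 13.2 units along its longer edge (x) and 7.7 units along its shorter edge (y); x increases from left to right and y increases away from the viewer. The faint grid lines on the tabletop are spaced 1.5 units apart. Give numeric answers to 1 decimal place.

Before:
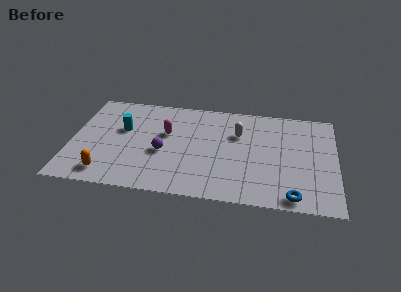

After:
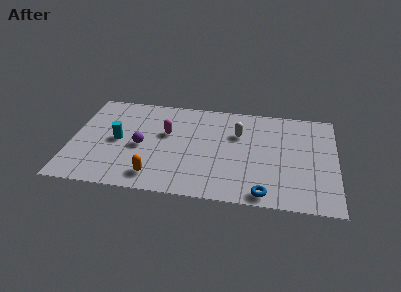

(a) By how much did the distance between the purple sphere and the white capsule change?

+0.9

The distance was about 4.2 in the first image and 5.1 in the second, so they moved 0.9 units further apart.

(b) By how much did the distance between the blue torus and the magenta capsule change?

-1.2

The distance was about 7.5 in the first image and 6.3 in the second, so they moved 1.2 units closer together.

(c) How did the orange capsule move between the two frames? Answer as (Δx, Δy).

(2.4, 0.1)

The orange capsule was at about (1.9, 1.2) and moved to about (4.3, 1.3).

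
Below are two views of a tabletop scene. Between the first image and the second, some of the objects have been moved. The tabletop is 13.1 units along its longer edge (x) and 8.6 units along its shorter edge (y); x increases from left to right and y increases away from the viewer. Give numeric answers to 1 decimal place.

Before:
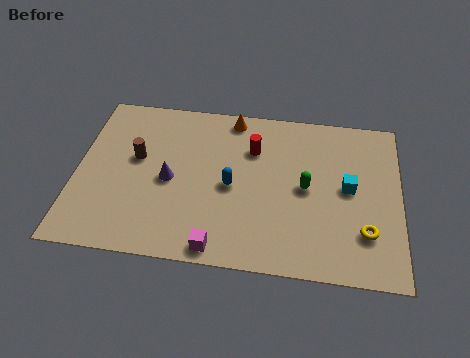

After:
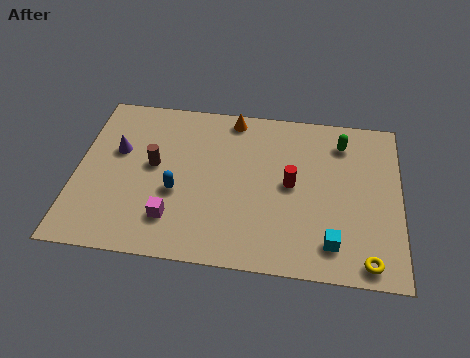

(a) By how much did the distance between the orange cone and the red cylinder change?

+2.3

Before: roughly 1.8 units apart; after: 4.1. That's 2.3 units further apart.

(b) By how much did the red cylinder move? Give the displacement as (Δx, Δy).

(1.6, -1.7)

The red cylinder started near (7.1, 6.1) and ended near (8.7, 4.4).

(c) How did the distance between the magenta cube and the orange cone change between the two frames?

-0.8

Before: roughly 6.9 units apart; after: 6.1. That's 0.8 units closer together.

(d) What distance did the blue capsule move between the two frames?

2.3

The blue capsule moved from about (6.3, 4.0) to (4.1, 3.4), a distance of √(2.2² + 0.6²) ≈ 2.3.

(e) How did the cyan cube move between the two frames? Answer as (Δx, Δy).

(-0.6, -2.9)

The cyan cube was at about (11.0, 4.5) and moved to about (10.4, 1.6).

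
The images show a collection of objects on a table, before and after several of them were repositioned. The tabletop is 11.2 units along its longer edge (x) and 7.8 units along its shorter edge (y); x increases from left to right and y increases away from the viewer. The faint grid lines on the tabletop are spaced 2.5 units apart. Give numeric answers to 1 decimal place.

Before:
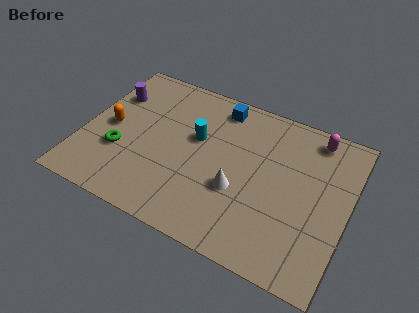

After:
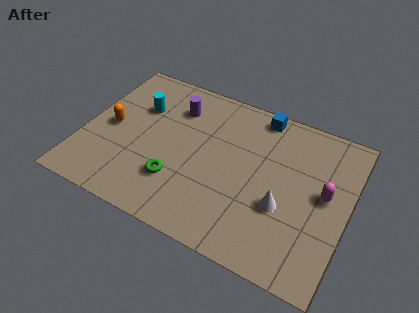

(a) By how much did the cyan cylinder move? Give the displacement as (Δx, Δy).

(-2.6, 0.6)

The cyan cylinder was at about (4.7, 4.7) and moved to about (2.1, 5.3).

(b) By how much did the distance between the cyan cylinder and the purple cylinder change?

-2.3

They were about 3.9 units apart before and 1.6 after — 2.3 units closer together.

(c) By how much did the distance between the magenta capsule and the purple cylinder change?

-1.9

They were about 8.7 units apart before and 6.8 after — 1.9 units closer together.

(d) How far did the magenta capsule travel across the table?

2.7

The magenta capsule was near (9.5, 6.8) before and (10.2, 4.2) after, so it travelled √(0.7² + 2.6²) ≈ 2.7 units.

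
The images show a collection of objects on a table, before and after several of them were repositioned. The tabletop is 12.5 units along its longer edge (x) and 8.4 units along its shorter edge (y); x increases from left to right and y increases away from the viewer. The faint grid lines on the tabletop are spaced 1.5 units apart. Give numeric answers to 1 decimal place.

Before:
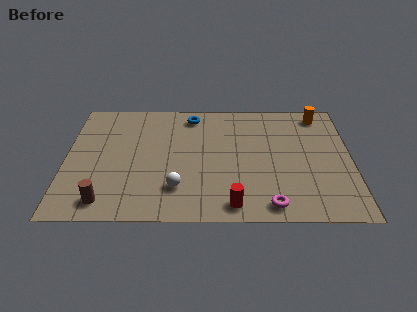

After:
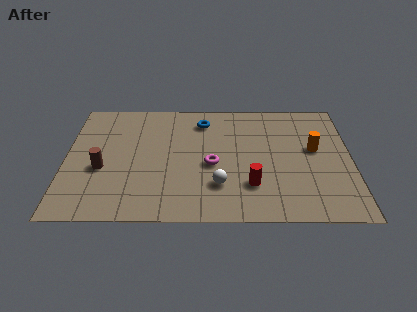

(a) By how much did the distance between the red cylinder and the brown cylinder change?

+1.1

The distance was about 5.5 in the first image and 6.6 in the second, so they moved 1.1 units further apart.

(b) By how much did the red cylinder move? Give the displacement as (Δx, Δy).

(0.8, 1.3)

The red cylinder was at about (7.3, 1.0) and moved to about (8.1, 2.3).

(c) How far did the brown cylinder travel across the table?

2.2

The brown cylinder moved from about (1.8, 1.2) to (1.6, 3.4), a distance of √(0.2² + 2.2²) ≈ 2.2.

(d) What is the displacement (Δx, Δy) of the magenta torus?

(-2.5, 2.7)

From the two frames, the magenta torus sits at roughly (8.9, 1.0) before and (6.4, 3.7) after.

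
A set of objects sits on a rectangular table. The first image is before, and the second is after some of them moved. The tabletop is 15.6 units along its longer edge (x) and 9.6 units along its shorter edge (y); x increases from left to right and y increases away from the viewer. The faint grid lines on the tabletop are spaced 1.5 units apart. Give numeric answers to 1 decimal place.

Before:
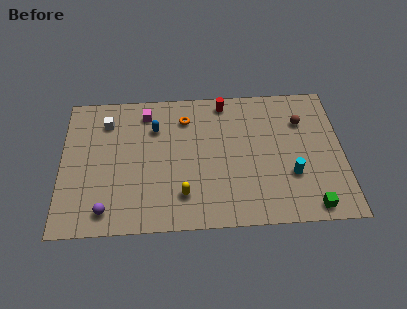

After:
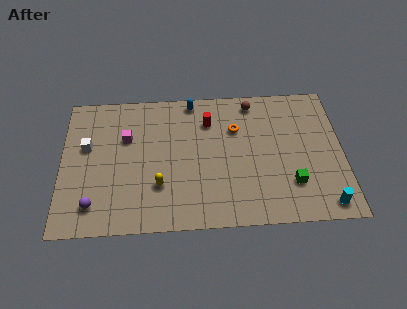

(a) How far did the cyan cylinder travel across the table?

2.8

The cyan cylinder moved from about (12.7, 3.2) to (14.5, 1.1), a distance of √(1.8² + 2.1²) ≈ 2.8.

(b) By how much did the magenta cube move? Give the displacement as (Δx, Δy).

(-1.1, -1.7)

The magenta cube started near (4.7, 8.0) and ended near (3.6, 6.3).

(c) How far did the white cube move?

2.0

From (2.5, 7.5) to (1.4, 5.8), the white cube covered √(1.1² + 1.7²) ≈ 2.0 units.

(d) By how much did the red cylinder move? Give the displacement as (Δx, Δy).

(-0.9, -1.3)

From the two frames, the red cylinder sits at roughly (9.1, 8.5) before and (8.2, 7.2) after.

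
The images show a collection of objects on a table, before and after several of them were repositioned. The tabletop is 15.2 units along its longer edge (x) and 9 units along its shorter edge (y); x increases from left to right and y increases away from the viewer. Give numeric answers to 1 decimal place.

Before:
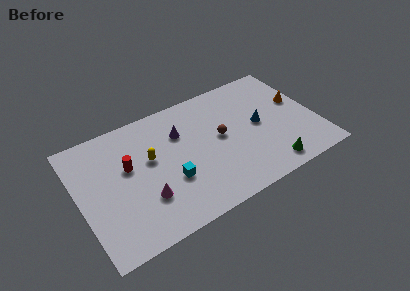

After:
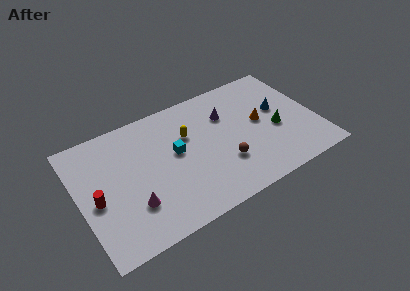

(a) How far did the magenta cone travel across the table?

0.8

The magenta cone was near (3.9, 2.7) before and (3.1, 2.6) after, so it travelled √(0.8² + 0.1²) ≈ 0.8 units.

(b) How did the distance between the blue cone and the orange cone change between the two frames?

-1.4

The distance was about 2.8 in the first image and 1.4 in the second, so they moved 1.4 units closer together.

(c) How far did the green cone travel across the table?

2.8

The green cone moved from about (11.7, 1.2) to (12.6, 3.8), a distance of √(0.9² + 2.6²) ≈ 2.8.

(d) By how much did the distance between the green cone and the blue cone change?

-1.9

The distance was about 3.4 in the first image and 1.5 in the second, so they moved 1.9 units closer together.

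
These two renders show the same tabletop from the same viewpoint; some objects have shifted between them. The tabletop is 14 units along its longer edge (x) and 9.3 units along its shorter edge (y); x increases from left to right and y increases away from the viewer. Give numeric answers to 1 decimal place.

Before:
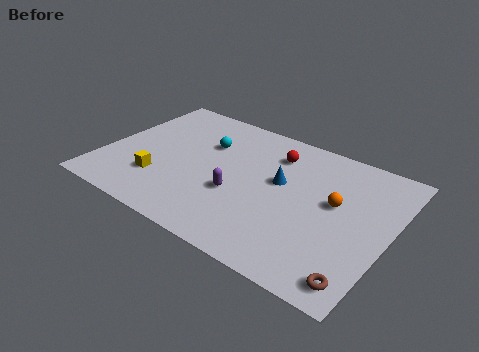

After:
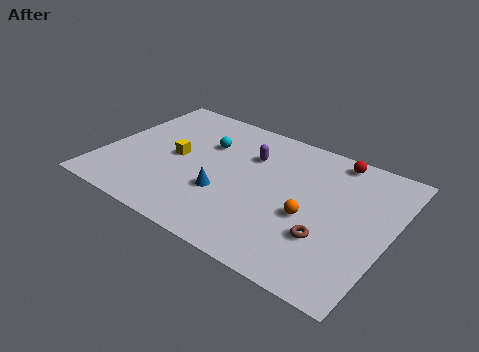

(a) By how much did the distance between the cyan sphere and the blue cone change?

-0.6

The distance was about 4.0 in the first image and 3.4 in the second, so they moved 0.6 units closer together.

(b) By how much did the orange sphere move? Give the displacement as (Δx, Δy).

(-1.0, -1.5)

The orange sphere started near (11.3, 5.3) and ended near (10.3, 3.8).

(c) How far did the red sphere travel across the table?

3.0

The red sphere moved from about (8.0, 7.2) to (10.8, 8.3), a distance of √(2.8² + 1.1²) ≈ 3.0.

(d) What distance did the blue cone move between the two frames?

3.3

The blue cone was near (8.6, 5.4) before and (6.2, 3.2) after, so it travelled √(2.4² + 2.2²) ≈ 3.3 units.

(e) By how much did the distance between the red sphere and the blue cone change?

+5.0

The distance was about 1.9 in the first image and 6.9 in the second, so they moved 5.0 units further apart.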